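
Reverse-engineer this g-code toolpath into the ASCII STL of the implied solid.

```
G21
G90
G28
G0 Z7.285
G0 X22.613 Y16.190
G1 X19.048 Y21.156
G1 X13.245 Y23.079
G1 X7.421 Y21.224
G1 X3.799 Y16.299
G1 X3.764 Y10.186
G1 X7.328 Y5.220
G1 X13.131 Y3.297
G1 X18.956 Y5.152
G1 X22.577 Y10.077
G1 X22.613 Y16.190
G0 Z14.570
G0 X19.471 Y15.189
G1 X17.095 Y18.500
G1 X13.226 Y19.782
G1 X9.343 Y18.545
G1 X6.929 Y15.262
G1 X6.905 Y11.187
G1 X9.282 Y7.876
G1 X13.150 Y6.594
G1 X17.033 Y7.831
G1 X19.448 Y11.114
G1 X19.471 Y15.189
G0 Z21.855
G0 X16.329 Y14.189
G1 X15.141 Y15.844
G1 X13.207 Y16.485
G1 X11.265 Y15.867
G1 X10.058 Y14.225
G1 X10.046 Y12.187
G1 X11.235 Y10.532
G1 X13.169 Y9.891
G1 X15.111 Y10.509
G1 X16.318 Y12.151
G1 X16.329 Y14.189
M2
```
solid part
  facet normal 0.0000 0.0000 -1.0000
    outer loop
      vertex 13.264 26.376 0.000
      vertex 21.001 23.812 0.000
      vertex 25.754 17.191 0.000
    endloop
  endfacet
  facet normal 0.0000 0.0000 -1.0000
    outer loop
      vertex 5.498 23.902 0.000
      vertex 13.264 26.376 0.000
      vertex 25.754 17.191 0.000
    endloop
  endfacet
  facet normal 0.0000 0.0000 -1.0000
    outer loop
      vertex 0.669 17.336 0.000
      vertex 5.498 23.902 0.000
      vertex 25.754 17.191 0.000
    endloop
  endfacet
  facet normal 0.0000 0.0000 -1.0000
    outer loop
      vertex 0.622 9.185 0.000
      vertex 0.669 17.336 0.000
      vertex 25.754 17.191 0.000
    endloop
  endfacet
  facet normal 0.0000 0.0000 -1.0000
    outer loop
      vertex 5.375 2.564 0.000
      vertex 0.622 9.185 0.000
      vertex 25.754 17.191 0.000
    endloop
  endfacet
  facet normal 0.0000 0.0000 -1.0000
    outer loop
      vertex 13.112 0.000 0.000
      vertex 5.375 2.564 0.000
      vertex 25.754 17.191 0.000
    endloop
  endfacet
  facet normal 0.0000 0.0000 -1.0000
    outer loop
      vertex 20.878 2.474 0.000
      vertex 13.112 0.000 0.000
      vertex 25.754 17.191 0.000
    endloop
  endfacet
  facet normal 0.0000 0.0000 -1.0000
    outer loop
      vertex 25.707 9.040 0.000
      vertex 20.878 2.474 0.000
      vertex 25.754 17.191 0.000
    endloop
  endfacet
  facet normal 0.7462 0.5357 0.3954
    outer loop
      vertex 25.754 17.191 0.000
      vertex 21.001 23.812 0.000
      vertex 13.188 13.188 29.140
    endloop
  endfacet
  facet normal 0.2889 0.8719 0.3954
    outer loop
      vertex 21.001 23.812 0.000
      vertex 13.264 26.376 0.000
      vertex 13.188 13.188 29.140
    endloop
  endfacet
  facet normal -0.2788 0.8752 0.3954
    outer loop
      vertex 13.264 26.376 0.000
      vertex 5.498 23.902 0.000
      vertex 13.188 13.188 29.140
    endloop
  endfacet
  facet normal -0.7400 0.5442 0.3954
    outer loop
      vertex 5.498 23.902 0.000
      vertex 0.669 17.336 0.000
      vertex 13.188 13.188 29.140
    endloop
  endfacet
  facet normal -0.9185 0.0053 0.3954
    outer loop
      vertex 0.669 17.336 0.000
      vertex 0.622 9.185 0.000
      vertex 13.188 13.188 29.140
    endloop
  endfacet
  facet normal -0.7462 -0.5357 0.3954
    outer loop
      vertex 0.622 9.185 0.000
      vertex 5.375 2.564 0.000
      vertex 13.188 13.188 29.140
    endloop
  endfacet
  facet normal -0.2889 -0.8719 0.3954
    outer loop
      vertex 5.375 2.564 0.000
      vertex 13.112 0.000 0.000
      vertex 13.188 13.188 29.140
    endloop
  endfacet
  facet normal 0.2788 -0.8752 0.3954
    outer loop
      vertex 13.112 0.000 0.000
      vertex 20.878 2.474 0.000
      vertex 13.188 13.188 29.140
    endloop
  endfacet
  facet normal 0.7400 -0.5442 0.3954
    outer loop
      vertex 20.878 2.474 0.000
      vertex 25.707 9.040 0.000
      vertex 13.188 13.188 29.140
    endloop
  endfacet
  facet normal 0.9185 -0.0053 0.3954
    outer loop
      vertex 25.707 9.040 0.000
      vertex 25.754 17.191 0.000
      vertex 13.188 13.188 29.140
    endloop
  endfacet
endsolid part

The G0 Z moves step by Δz≈7.285 mm. The G1 loops shrink linearly with z, so the solid tapers from its base footprint up to z≈29.1. Closing with a flat bottom cap and the tapered top and triangulating gives 18 facets — a regular 10-sided pyramid, base circumscribed radius ≈ 13.2 mm, apex at z ≈ 29.1 mm.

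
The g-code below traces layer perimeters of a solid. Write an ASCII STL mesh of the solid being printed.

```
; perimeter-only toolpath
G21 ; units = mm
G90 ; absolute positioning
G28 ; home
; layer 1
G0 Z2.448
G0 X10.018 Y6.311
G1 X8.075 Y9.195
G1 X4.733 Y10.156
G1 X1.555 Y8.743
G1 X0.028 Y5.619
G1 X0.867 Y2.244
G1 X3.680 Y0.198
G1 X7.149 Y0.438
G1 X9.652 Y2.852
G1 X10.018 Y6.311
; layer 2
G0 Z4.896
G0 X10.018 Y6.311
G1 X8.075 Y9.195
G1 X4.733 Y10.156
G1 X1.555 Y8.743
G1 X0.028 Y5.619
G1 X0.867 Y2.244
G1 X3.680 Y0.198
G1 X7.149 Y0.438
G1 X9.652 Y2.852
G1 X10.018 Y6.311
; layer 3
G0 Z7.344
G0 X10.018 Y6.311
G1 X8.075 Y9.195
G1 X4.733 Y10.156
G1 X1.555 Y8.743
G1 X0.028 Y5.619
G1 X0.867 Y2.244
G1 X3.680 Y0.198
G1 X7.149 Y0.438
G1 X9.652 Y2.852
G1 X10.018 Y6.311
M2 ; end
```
solid part
  facet normal 0.0000 0.0000 -1.0000
    outer loop
      vertex 4.733 10.156 0.000
      vertex 8.075 9.195 0.000
      vertex 10.018 6.311 0.000
    endloop
  endfacet
  facet normal 0.0000 0.0000 -1.0000
    outer loop
      vertex 1.555 8.743 0.000
      vertex 4.733 10.156 0.000
      vertex 10.018 6.311 0.000
    endloop
  endfacet
  facet normal 0.0000 0.0000 -1.0000
    outer loop
      vertex 0.028 5.619 0.000
      vertex 1.555 8.743 0.000
      vertex 10.018 6.311 0.000
    endloop
  endfacet
  facet normal 0.0000 0.0000 -1.0000
    outer loop
      vertex 0.867 2.244 0.000
      vertex 0.028 5.619 0.000
      vertex 10.018 6.311 0.000
    endloop
  endfacet
  facet normal 0.0000 0.0000 -1.0000
    outer loop
      vertex 3.680 0.198 0.000
      vertex 0.867 2.244 0.000
      vertex 10.018 6.311 0.000
    endloop
  endfacet
  facet normal 0.0000 0.0000 -1.0000
    outer loop
      vertex 7.149 0.438 0.000
      vertex 3.680 0.198 0.000
      vertex 10.018 6.311 0.000
    endloop
  endfacet
  facet normal 0.0000 0.0000 -1.0000
    outer loop
      vertex 9.652 2.852 0.000
      vertex 7.149 0.438 0.000
      vertex 10.018 6.311 0.000
    endloop
  endfacet
  facet normal 0.0000 0.0000 1.0000
    outer loop
      vertex 10.018 6.311 7.344
      vertex 8.075 9.195 7.344
      vertex 4.733 10.156 7.344
    endloop
  endfacet
  facet normal 0.0000 0.0000 1.0000
    outer loop
      vertex 10.018 6.311 7.344
      vertex 4.733 10.156 7.344
      vertex 1.555 8.743 7.344
    endloop
  endfacet
  facet normal 0.0000 0.0000 1.0000
    outer loop
      vertex 10.018 6.311 7.344
      vertex 1.555 8.743 7.344
      vertex 0.028 5.619 7.344
    endloop
  endfacet
  facet normal 0.0000 0.0000 1.0000
    outer loop
      vertex 10.018 6.311 7.344
      vertex 0.028 5.619 7.344
      vertex 0.867 2.244 7.344
    endloop
  endfacet
  facet normal 0.0000 0.0000 1.0000
    outer loop
      vertex 10.018 6.311 7.344
      vertex 0.867 2.244 7.344
      vertex 3.680 0.198 7.344
    endloop
  endfacet
  facet normal 0.0000 0.0000 1.0000
    outer loop
      vertex 10.018 6.311 7.344
      vertex 3.680 0.198 7.344
      vertex 7.149 0.438 7.344
    endloop
  endfacet
  facet normal 0.0000 0.0000 1.0000
    outer loop
      vertex 10.018 6.311 7.344
      vertex 7.149 0.438 7.344
      vertex 9.652 2.852 7.344
    endloop
  endfacet
  facet normal 0.8293 0.5587 0.0000
    outer loop
      vertex 10.018 6.311 0.000
      vertex 8.075 9.195 0.000
      vertex 8.075 9.195 7.344
    endloop
  endfacet
  facet normal 0.8293 0.5587 0.0000
    outer loop
      vertex 10.018 6.311 0.000
      vertex 8.075 9.195 7.344
      vertex 10.018 6.311 7.344
    endloop
  endfacet
  facet normal 0.2764 0.9611 0.0000
    outer loop
      vertex 8.075 9.195 0.000
      vertex 4.733 10.156 0.000
      vertex 4.733 10.156 7.344
    endloop
  endfacet
  facet normal 0.2764 0.9611 0.0000
    outer loop
      vertex 8.075 9.195 0.000
      vertex 4.733 10.156 7.344
      vertex 8.075 9.195 7.344
    endloop
  endfacet
  facet normal -0.4063 0.9138 0.0000
    outer loop
      vertex 4.733 10.156 0.000
      vertex 1.555 8.743 0.000
      vertex 1.555 8.743 7.344
    endloop
  endfacet
  facet normal -0.4063 0.9138 0.0000
    outer loop
      vertex 4.733 10.156 0.000
      vertex 1.555 8.743 7.344
      vertex 4.733 10.156 7.344
    endloop
  endfacet
  facet normal -0.8984 0.4391 0.0000
    outer loop
      vertex 1.555 8.743 0.000
      vertex 0.028 5.619 0.000
      vertex 0.028 5.619 7.344
    endloop
  endfacet
  facet normal -0.8984 0.4391 0.0000
    outer loop
      vertex 1.555 8.743 0.000
      vertex 0.028 5.619 7.344
      vertex 1.555 8.743 7.344
    endloop
  endfacet
  facet normal -0.9705 -0.2412 0.0000
    outer loop
      vertex 0.028 5.619 0.000
      vertex 0.867 2.244 0.000
      vertex 0.867 2.244 7.344
    endloop
  endfacet
  facet normal -0.9705 -0.2412 0.0000
    outer loop
      vertex 0.028 5.619 0.000
      vertex 0.867 2.244 7.344
      vertex 0.028 5.619 7.344
    endloop
  endfacet
  facet normal -0.5882 -0.8087 0.0000
    outer loop
      vertex 0.867 2.244 0.000
      vertex 3.680 0.198 0.000
      vertex 3.680 0.198 7.344
    endloop
  endfacet
  facet normal -0.5882 -0.8087 0.0000
    outer loop
      vertex 0.867 2.244 0.000
      vertex 3.680 0.198 7.344
      vertex 0.867 2.244 7.344
    endloop
  endfacet
  facet normal 0.0690 -0.9976 0.0000
    outer loop
      vertex 3.680 0.198 0.000
      vertex 7.149 0.438 0.000
      vertex 7.149 0.438 7.344
    endloop
  endfacet
  facet normal 0.0690 -0.9976 0.0000
    outer loop
      vertex 3.680 0.198 0.000
      vertex 7.149 0.438 7.344
      vertex 3.680 0.198 7.344
    endloop
  endfacet
  facet normal 0.6942 -0.7198 0.0000
    outer loop
      vertex 7.149 0.438 0.000
      vertex 9.652 2.852 0.000
      vertex 9.652 2.852 7.344
    endloop
  endfacet
  facet normal 0.6942 -0.7198 0.0000
    outer loop
      vertex 7.149 0.438 0.000
      vertex 9.652 2.852 7.344
      vertex 7.149 0.438 7.344
    endloop
  endfacet
  facet normal 0.9944 -0.1052 0.0000
    outer loop
      vertex 9.652 2.852 0.000
      vertex 10.018 6.311 0.000
      vertex 10.018 6.311 7.344
    endloop
  endfacet
  facet normal 0.9944 -0.1052 0.0000
    outer loop
      vertex 9.652 2.852 0.000
      vertex 10.018 6.311 7.344
      vertex 9.652 2.852 7.344
    endloop
  endfacet
endsolid part

The G0 Z moves step by Δz≈2.448 mm. Every layer's G1 loop is the same polygon, so the solid is a straight extrusion of it from z=0 to z≈7.34. Closing with flat bottom and top caps and triangulating gives 32 facets — a regular 9-sided prism (a cylinder approximated with 9 flat sides), circumscribed radius ≈ 5.08 mm, height ≈ 7.34 mm.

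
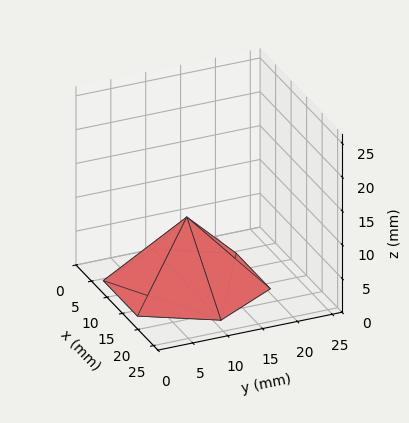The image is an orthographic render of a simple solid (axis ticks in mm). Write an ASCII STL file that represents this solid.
Reading the render: the shape is a regular 6-sided pyramid, base circumscribed radius ≈ 11 mm, apex at z ≈ 10 mm (dimensions read to the nearest mm from the axis ticks). For the STL, each face is triangulated and given an outward normal.

solid part
  facet normal 0.0000 0.0000 -1.0000
    outer loop
      vertex 5.50 20.53 0.00
      vertex 16.50 20.53 0.00
      vertex 22.00 11.00 0.00
    endloop
  endfacet
  facet normal 0.0000 0.0000 -1.0000
    outer loop
      vertex 0.00 11.00 0.00
      vertex 5.50 20.53 0.00
      vertex 22.00 11.00 0.00
    endloop
  endfacet
  facet normal 0.0000 0.0000 -1.0000
    outer loop
      vertex 5.50 1.47 0.00
      vertex 0.00 11.00 0.00
      vertex 22.00 11.00 0.00
    endloop
  endfacet
  facet normal 0.0000 0.0000 -1.0000
    outer loop
      vertex 16.50 1.47 0.00
      vertex 5.50 1.47 0.00
      vertex 22.00 11.00 0.00
    endloop
  endfacet
  facet normal 0.6271 0.3619 0.6898
    outer loop
      vertex 22.00 11.00 0.00
      vertex 16.50 20.53 0.00
      vertex 11.00 11.00 10.00
    endloop
  endfacet
  facet normal 0.0000 0.7239 0.6899
    outer loop
      vertex 16.50 20.53 0.00
      vertex 5.50 20.53 0.00
      vertex 11.00 11.00 10.00
    endloop
  endfacet
  facet normal -0.6271 0.3619 0.6898
    outer loop
      vertex 5.50 20.53 0.00
      vertex 0.00 11.00 0.00
      vertex 11.00 11.00 10.00
    endloop
  endfacet
  facet normal -0.6271 -0.3619 0.6898
    outer loop
      vertex 0.00 11.00 0.00
      vertex 5.50 1.47 0.00
      vertex 11.00 11.00 10.00
    endloop
  endfacet
  facet normal 0.0000 -0.7239 0.6899
    outer loop
      vertex 5.50 1.47 0.00
      vertex 16.50 1.47 0.00
      vertex 11.00 11.00 10.00
    endloop
  endfacet
  facet normal 0.6271 -0.3619 0.6898
    outer loop
      vertex 16.50 1.47 0.00
      vertex 22.00 11.00 0.00
      vertex 11.00 11.00 10.00
    endloop
  endfacet
endsolid part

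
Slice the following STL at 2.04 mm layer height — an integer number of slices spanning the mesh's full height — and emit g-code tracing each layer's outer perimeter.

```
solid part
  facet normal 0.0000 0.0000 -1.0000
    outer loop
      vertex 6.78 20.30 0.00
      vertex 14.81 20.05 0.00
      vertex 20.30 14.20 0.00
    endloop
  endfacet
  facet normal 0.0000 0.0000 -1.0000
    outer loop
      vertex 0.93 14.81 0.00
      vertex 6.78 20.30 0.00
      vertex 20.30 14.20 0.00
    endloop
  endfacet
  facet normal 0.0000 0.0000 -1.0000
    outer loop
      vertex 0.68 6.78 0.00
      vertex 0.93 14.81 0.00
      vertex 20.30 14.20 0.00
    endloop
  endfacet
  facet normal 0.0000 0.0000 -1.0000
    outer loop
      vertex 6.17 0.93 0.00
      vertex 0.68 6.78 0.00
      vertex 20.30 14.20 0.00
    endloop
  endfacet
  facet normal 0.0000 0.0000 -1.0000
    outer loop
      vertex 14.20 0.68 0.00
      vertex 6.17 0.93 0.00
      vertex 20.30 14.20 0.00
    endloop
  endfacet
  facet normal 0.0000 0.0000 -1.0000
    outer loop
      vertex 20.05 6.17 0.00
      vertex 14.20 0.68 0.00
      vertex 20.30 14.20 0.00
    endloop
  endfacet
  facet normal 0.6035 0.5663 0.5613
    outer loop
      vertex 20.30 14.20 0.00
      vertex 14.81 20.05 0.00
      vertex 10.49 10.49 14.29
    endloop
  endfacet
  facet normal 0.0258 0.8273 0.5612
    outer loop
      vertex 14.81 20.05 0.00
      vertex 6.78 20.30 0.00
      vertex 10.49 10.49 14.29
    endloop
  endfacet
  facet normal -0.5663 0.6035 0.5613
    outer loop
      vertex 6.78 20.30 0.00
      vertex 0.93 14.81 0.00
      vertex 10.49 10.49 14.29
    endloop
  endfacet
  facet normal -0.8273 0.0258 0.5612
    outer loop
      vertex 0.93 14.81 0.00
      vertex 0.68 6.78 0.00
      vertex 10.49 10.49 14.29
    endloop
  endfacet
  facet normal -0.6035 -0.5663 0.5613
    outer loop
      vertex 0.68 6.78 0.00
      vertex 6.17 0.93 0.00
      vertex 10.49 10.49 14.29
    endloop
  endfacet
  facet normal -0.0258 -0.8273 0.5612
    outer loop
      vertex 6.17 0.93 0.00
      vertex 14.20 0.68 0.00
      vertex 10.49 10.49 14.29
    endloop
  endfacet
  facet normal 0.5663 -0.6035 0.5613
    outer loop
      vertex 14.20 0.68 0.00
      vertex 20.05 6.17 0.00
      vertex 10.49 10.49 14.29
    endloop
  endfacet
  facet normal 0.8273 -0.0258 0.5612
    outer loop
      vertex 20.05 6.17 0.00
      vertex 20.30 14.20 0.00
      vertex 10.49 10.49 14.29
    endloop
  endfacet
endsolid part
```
; perimeter-only toolpath
G21 ; units = mm
G90 ; absolute positioning
G28 ; home
; layer 1
G0 Z2.04
G0 X18.90 Y13.67
G1 X14.19 Y18.68
G1 X7.31 Y18.90
G1 X2.30 Y14.19
G1 X2.08 Y7.31
G1 X6.79 Y2.30
G1 X13.67 Y2.08
G1 X18.68 Y6.79
G1 X18.90 Y13.67
; layer 2
G0 Z4.08
G0 X17.50 Y13.14
G1 X13.58 Y17.32
G1 X7.84 Y17.50
G1 X3.66 Y13.58
G1 X3.48 Y7.84
G1 X7.40 Y3.66
G1 X13.14 Y3.48
G1 X17.32 Y7.40
G1 X17.50 Y13.14
; layer 3
G0 Z6.12
G0 X16.10 Y12.61
G1 X12.96 Y15.95
G1 X8.37 Y16.10
G1 X5.03 Y12.96
G1 X4.88 Y8.37
G1 X8.02 Y5.03
G1 X12.61 Y4.88
G1 X15.95 Y8.02
G1 X16.10 Y12.61
; layer 4
G0 Z8.17
G0 X14.69 Y12.08
G1 X12.34 Y14.59
G1 X8.90 Y14.69
G1 X6.39 Y12.34
G1 X6.29 Y8.90
G1 X8.64 Y6.39
G1 X12.08 Y6.29
G1 X14.59 Y8.64
G1 X14.69 Y12.08
; layer 5
G0 Z10.21
G0 X13.29 Y11.55
G1 X11.72 Y13.22
G1 X9.43 Y13.29
G1 X7.76 Y11.72
G1 X7.69 Y9.43
G1 X9.26 Y7.76
G1 X11.55 Y7.69
G1 X13.22 Y9.26
G1 X13.29 Y11.55
; layer 6
G0 Z12.25
G0 X11.89 Y11.02
G1 X11.11 Y11.86
G1 X9.96 Y11.89
G1 X9.12 Y11.11
G1 X9.09 Y9.96
G1 X9.87 Y9.12
G1 X11.02 Y9.09
G1 X11.86 Y9.87
G1 X11.89 Y11.02
M2 ; end

The solid is a regular 8-sided pyramid, base circumscribed radius ≈ 10.5 mm, apex at z ≈ 14.3 mm. Slicing at Δz = 2.04 mm — 7 equal slices spanning the solid's height, so layer i sits at z = i·h/7 — gives 6 non-empty perimeters. Each is a 8-segment closed polygon; G0 lifts to the layer z and rapids to the start vertex, then G1 traces the edges. The cross-section shrinks linearly with z (the slice at the apex is degenerate and omitted).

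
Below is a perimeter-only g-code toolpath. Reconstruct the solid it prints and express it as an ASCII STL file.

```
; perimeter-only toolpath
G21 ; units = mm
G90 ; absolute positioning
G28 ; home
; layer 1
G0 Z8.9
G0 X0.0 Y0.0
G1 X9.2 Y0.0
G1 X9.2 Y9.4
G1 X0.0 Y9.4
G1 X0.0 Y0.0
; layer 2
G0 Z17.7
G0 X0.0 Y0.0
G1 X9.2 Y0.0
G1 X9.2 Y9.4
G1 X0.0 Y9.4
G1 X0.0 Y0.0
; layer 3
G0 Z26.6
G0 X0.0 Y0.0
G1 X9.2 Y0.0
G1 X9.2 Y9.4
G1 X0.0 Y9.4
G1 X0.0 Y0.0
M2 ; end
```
solid part
  facet normal 0.0000 0.0000 -1.0000
    outer loop
      vertex 9.2 9.4 0.0
      vertex 9.2 0.0 0.0
      vertex 0.0 0.0 0.0
    endloop
  endfacet
  facet normal 0.0000 0.0000 -1.0000
    outer loop
      vertex 0.0 9.4 0.0
      vertex 9.2 9.4 0.0
      vertex 0.0 0.0 0.0
    endloop
  endfacet
  facet normal 0.0000 0.0000 1.0000
    outer loop
      vertex 0.0 0.0 26.6
      vertex 9.2 0.0 26.6
      vertex 9.2 9.4 26.6
    endloop
  endfacet
  facet normal 0.0000 0.0000 1.0000
    outer loop
      vertex 0.0 0.0 26.6
      vertex 9.2 9.4 26.6
      vertex 0.0 9.4 26.6
    endloop
  endfacet
  facet normal 0.0000 -1.0000 0.0000
    outer loop
      vertex 0.0 0.0 0.0
      vertex 9.2 0.0 0.0
      vertex 9.2 0.0 26.6
    endloop
  endfacet
  facet normal 0.0000 -1.0000 0.0000
    outer loop
      vertex 0.0 0.0 0.0
      vertex 9.2 0.0 26.6
      vertex 0.0 0.0 26.6
    endloop
  endfacet
  facet normal 0.0000 1.0000 0.0000
    outer loop
      vertex 9.2 9.4 26.6
      vertex 9.2 9.4 0.0
      vertex 0.0 9.4 0.0
    endloop
  endfacet
  facet normal 0.0000 1.0000 0.0000
    outer loop
      vertex 0.0 9.4 26.6
      vertex 9.2 9.4 26.6
      vertex 0.0 9.4 0.0
    endloop
  endfacet
  facet normal -1.0000 0.0000 0.0000
    outer loop
      vertex 0.0 9.4 26.6
      vertex 0.0 9.4 0.0
      vertex 0.0 0.0 0.0
    endloop
  endfacet
  facet normal -1.0000 0.0000 0.0000
    outer loop
      vertex 0.0 0.0 26.6
      vertex 0.0 9.4 26.6
      vertex 0.0 0.0 0.0
    endloop
  endfacet
  facet normal 1.0000 0.0000 0.0000
    outer loop
      vertex 9.2 0.0 0.0
      vertex 9.2 9.4 0.0
      vertex 9.2 9.4 26.6
    endloop
  endfacet
  facet normal 1.0000 0.0000 0.0000
    outer loop
      vertex 9.2 0.0 0.0
      vertex 9.2 9.4 26.6
      vertex 9.2 0.0 26.6
    endloop
  endfacet
endsolid part

The G0 Z moves step by Δz≈8.9 mm. Every layer's G1 loop is the same polygon, so the solid is a straight extrusion of it from z=0 to z≈26.6. Closing with flat bottom and top caps and triangulating gives 12 facets — a rectangular box, roughly 9.2 × 9.4 mm footprint and 26.6 mm tall.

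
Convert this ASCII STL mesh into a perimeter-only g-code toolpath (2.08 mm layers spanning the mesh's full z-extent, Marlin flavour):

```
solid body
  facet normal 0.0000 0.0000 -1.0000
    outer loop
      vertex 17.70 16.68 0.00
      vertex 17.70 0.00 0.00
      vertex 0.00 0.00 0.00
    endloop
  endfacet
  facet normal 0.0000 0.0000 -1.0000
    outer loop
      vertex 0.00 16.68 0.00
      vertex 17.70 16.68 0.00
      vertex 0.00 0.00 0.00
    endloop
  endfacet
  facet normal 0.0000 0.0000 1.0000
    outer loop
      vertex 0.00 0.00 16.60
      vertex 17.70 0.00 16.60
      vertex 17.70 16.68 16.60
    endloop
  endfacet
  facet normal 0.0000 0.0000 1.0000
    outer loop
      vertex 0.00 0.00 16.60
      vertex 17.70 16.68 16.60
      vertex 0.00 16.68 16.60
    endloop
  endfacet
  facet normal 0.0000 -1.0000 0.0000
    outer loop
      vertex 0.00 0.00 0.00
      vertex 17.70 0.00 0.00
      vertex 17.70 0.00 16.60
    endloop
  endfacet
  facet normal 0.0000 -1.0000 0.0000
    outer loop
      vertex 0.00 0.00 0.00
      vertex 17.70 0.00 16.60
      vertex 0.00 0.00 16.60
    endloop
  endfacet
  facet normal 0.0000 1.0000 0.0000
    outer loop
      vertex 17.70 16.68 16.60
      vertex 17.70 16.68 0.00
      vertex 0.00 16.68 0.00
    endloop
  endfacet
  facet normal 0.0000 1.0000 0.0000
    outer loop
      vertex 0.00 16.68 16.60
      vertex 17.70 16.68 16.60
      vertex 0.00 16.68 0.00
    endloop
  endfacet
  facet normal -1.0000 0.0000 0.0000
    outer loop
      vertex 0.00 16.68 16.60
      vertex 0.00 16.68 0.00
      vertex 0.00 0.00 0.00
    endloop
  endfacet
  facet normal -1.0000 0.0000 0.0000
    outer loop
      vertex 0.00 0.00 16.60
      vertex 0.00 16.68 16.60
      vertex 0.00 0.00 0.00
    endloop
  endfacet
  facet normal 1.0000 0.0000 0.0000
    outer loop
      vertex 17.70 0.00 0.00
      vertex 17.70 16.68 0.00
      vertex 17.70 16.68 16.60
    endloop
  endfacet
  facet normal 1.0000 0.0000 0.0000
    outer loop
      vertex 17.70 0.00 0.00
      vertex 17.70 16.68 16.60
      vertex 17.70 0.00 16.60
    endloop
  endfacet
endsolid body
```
; perimeter-only toolpath
G21 ; units = mm
G90 ; absolute positioning
G28 ; home
; layer 1
G0 Z2.08
G0 X0.00 Y0.00
G1 X17.70 Y0.00
G1 X17.70 Y16.68
G1 X0.00 Y16.68
G1 X0.00 Y0.00
; layer 2
G0 Z4.15
G0 X0.00 Y0.00
G1 X17.70 Y0.00
G1 X17.70 Y16.68
G1 X0.00 Y16.68
G1 X0.00 Y0.00
; layer 3
G0 Z6.23
G0 X0.00 Y0.00
G1 X17.70 Y0.00
G1 X17.70 Y16.68
G1 X0.00 Y16.68
G1 X0.00 Y0.00
; layer 4
G0 Z8.30
G0 X0.00 Y0.00
G1 X17.70 Y0.00
G1 X17.70 Y16.68
G1 X0.00 Y16.68
G1 X0.00 Y0.00
; layer 5
G0 Z10.38
G0 X0.00 Y0.00
G1 X17.70 Y0.00
G1 X17.70 Y16.68
G1 X0.00 Y16.68
G1 X0.00 Y0.00
; layer 6
G0 Z12.45
G0 X0.00 Y0.00
G1 X17.70 Y0.00
G1 X17.70 Y16.68
G1 X0.00 Y16.68
G1 X0.00 Y0.00
; layer 7
G0 Z14.53
G0 X0.00 Y0.00
G1 X17.70 Y0.00
G1 X17.70 Y16.68
G1 X0.00 Y16.68
G1 X0.00 Y0.00
; layer 8
G0 Z16.60
G0 X0.00 Y0.00
G1 X17.70 Y0.00
G1 X17.70 Y16.68
G1 X0.00 Y16.68
G1 X0.00 Y0.00
M2 ; end

The solid is a rectangular box, roughly 17.7 × 16.7 mm footprint and 16.6 mm tall. Slicing at Δz = 2.08 mm — 8 equal slices spanning the solid's height, so layer i sits at z = i·h/8 — gives 8 non-empty perimeters. Each is a 4-segment closed polygon; G0 lifts to the layer z and rapids to the start vertex, then G1 traces the edges.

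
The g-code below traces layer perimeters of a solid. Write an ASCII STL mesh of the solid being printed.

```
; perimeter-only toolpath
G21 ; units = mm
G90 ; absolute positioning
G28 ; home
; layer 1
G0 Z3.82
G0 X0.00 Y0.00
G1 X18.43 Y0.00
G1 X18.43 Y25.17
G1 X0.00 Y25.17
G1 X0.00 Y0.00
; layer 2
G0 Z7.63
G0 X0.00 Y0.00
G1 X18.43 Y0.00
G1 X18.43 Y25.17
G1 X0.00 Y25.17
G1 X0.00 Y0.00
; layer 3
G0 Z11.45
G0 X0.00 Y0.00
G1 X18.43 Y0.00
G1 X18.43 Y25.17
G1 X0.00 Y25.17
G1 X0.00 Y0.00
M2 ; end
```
solid part
  facet normal 0.0000 0.0000 -1.0000
    outer loop
      vertex 18.43 25.17 0.00
      vertex 18.43 0.00 0.00
      vertex 0.00 0.00 0.00
    endloop
  endfacet
  facet normal 0.0000 0.0000 -1.0000
    outer loop
      vertex 0.00 25.17 0.00
      vertex 18.43 25.17 0.00
      vertex 0.00 0.00 0.00
    endloop
  endfacet
  facet normal 0.0000 0.0000 1.0000
    outer loop
      vertex 0.00 0.00 11.45
      vertex 18.43 0.00 11.45
      vertex 18.43 25.17 11.45
    endloop
  endfacet
  facet normal 0.0000 0.0000 1.0000
    outer loop
      vertex 0.00 0.00 11.45
      vertex 18.43 25.17 11.45
      vertex 0.00 25.17 11.45
    endloop
  endfacet
  facet normal 0.0000 -1.0000 0.0000
    outer loop
      vertex 0.00 0.00 0.00
      vertex 18.43 0.00 0.00
      vertex 18.43 0.00 11.45
    endloop
  endfacet
  facet normal 0.0000 -1.0000 0.0000
    outer loop
      vertex 0.00 0.00 0.00
      vertex 18.43 0.00 11.45
      vertex 0.00 0.00 11.45
    endloop
  endfacet
  facet normal 0.0000 1.0000 0.0000
    outer loop
      vertex 18.43 25.17 11.45
      vertex 18.43 25.17 0.00
      vertex 0.00 25.17 0.00
    endloop
  endfacet
  facet normal 0.0000 1.0000 0.0000
    outer loop
      vertex 0.00 25.17 11.45
      vertex 18.43 25.17 11.45
      vertex 0.00 25.17 0.00
    endloop
  endfacet
  facet normal -1.0000 0.0000 0.0000
    outer loop
      vertex 0.00 25.17 11.45
      vertex 0.00 25.17 0.00
      vertex 0.00 0.00 0.00
    endloop
  endfacet
  facet normal -1.0000 0.0000 0.0000
    outer loop
      vertex 0.00 0.00 11.45
      vertex 0.00 25.17 11.45
      vertex 0.00 0.00 0.00
    endloop
  endfacet
  facet normal 1.0000 0.0000 0.0000
    outer loop
      vertex 18.43 0.00 0.00
      vertex 18.43 25.17 0.00
      vertex 18.43 25.17 11.45
    endloop
  endfacet
  facet normal 1.0000 0.0000 0.0000
    outer loop
      vertex 18.43 0.00 0.00
      vertex 18.43 25.17 11.45
      vertex 18.43 0.00 11.45
    endloop
  endfacet
endsolid part

The G0 Z moves step by Δz≈3.82 mm. Every layer's G1 loop is the same polygon, so the solid is a straight extrusion of it from z=0 to z≈11.4. Closing with flat bottom and top caps and triangulating gives 12 facets — a rectangular box, roughly 18.4 × 25.2 mm footprint and 11.4 mm tall.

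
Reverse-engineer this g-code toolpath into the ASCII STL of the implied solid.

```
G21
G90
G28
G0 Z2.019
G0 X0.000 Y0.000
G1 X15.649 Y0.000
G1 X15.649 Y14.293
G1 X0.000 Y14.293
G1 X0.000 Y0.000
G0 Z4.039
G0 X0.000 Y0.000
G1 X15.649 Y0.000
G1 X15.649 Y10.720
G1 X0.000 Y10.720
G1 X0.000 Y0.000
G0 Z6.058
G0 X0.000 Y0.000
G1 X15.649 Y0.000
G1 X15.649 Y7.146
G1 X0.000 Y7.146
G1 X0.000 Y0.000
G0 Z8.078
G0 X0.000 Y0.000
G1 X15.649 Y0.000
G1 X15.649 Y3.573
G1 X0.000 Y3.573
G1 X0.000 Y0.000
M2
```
solid part
  facet normal 0.0000 0.0000 -1.0000
    outer loop
      vertex 15.649 17.866 0.000
      vertex 15.649 0.000 0.000
      vertex 0.000 0.000 0.000
    endloop
  endfacet
  facet normal 0.0000 0.0000 -1.0000
    outer loop
      vertex 0.000 17.866 0.000
      vertex 15.649 17.866 0.000
      vertex 0.000 0.000 0.000
    endloop
  endfacet
  facet normal 0.0000 -1.0000 0.0000
    outer loop
      vertex 0.000 0.000 0.000
      vertex 15.649 0.000 0.000
      vertex 15.649 0.000 10.097
    endloop
  endfacet
  facet normal 0.0000 -1.0000 0.0000
    outer loop
      vertex 0.000 0.000 0.000
      vertex 15.649 0.000 10.097
      vertex 0.000 0.000 10.097
    endloop
  endfacet
  facet normal 0.0000 0.4920 0.8706
    outer loop
      vertex 0.000 0.000 10.097
      vertex 15.649 0.000 10.097
      vertex 15.649 17.866 0.000
    endloop
  endfacet
  facet normal 0.0000 0.4920 0.8706
    outer loop
      vertex 0.000 0.000 10.097
      vertex 15.649 17.866 0.000
      vertex 0.000 17.866 0.000
    endloop
  endfacet
  facet normal -1.0000 0.0000 0.0000
    outer loop
      vertex 0.000 0.000 10.097
      vertex 0.000 17.866 0.000
      vertex 0.000 0.000 0.000
    endloop
  endfacet
  facet normal 1.0000 0.0000 0.0000
    outer loop
      vertex 15.649 0.000 0.000
      vertex 15.649 17.866 0.000
      vertex 15.649 0.000 10.097
    endloop
  endfacet
endsolid part

The G0 Z moves step by Δz≈2.019 mm. The G1 loops shrink linearly with z, so the solid tapers from its base footprint up to z≈10.1. Closing with a flat bottom cap and the tapered top and triangulating gives 8 facets — a wedge (ramp): 15.6 × 17.9 mm base, rising to 10.1 mm along the y=0 edge and sloping linearly to z=0 at y=17.9.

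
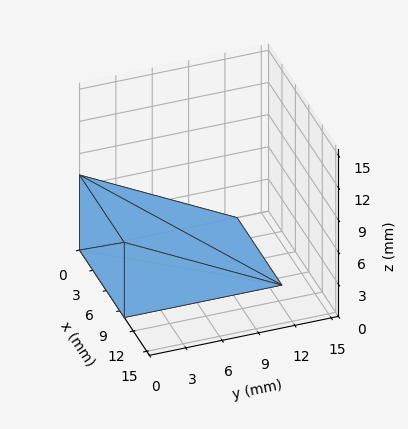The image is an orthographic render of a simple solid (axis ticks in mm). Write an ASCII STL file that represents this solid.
Reading the render: the shape is a wedge (ramp): 10 × 13 mm base, rising to 7 mm along the y=0 edge and sloping linearly to z=0 at y=13 (dimensions read to the nearest mm from the axis ticks). For the STL, each face is triangulated and given an outward normal.

solid part
  facet normal 0.0000 0.0000 -1.0000
    outer loop
      vertex 10.00 13.00 0.00
      vertex 10.00 0.00 0.00
      vertex 0.00 0.00 0.00
    endloop
  endfacet
  facet normal 0.0000 0.0000 -1.0000
    outer loop
      vertex 0.00 13.00 0.00
      vertex 10.00 13.00 0.00
      vertex 0.00 0.00 0.00
    endloop
  endfacet
  facet normal 0.0000 -1.0000 0.0000
    outer loop
      vertex 0.00 0.00 0.00
      vertex 10.00 0.00 0.00
      vertex 10.00 0.00 7.00
    endloop
  endfacet
  facet normal 0.0000 -1.0000 0.0000
    outer loop
      vertex 0.00 0.00 0.00
      vertex 10.00 0.00 7.00
      vertex 0.00 0.00 7.00
    endloop
  endfacet
  facet normal 0.0000 0.4741 0.8805
    outer loop
      vertex 0.00 0.00 7.00
      vertex 10.00 0.00 7.00
      vertex 10.00 13.00 0.00
    endloop
  endfacet
  facet normal 0.0000 0.4741 0.8805
    outer loop
      vertex 0.00 0.00 7.00
      vertex 10.00 13.00 0.00
      vertex 0.00 13.00 0.00
    endloop
  endfacet
  facet normal -1.0000 0.0000 0.0000
    outer loop
      vertex 0.00 0.00 7.00
      vertex 0.00 13.00 0.00
      vertex 0.00 0.00 0.00
    endloop
  endfacet
  facet normal 1.0000 0.0000 0.0000
    outer loop
      vertex 10.00 0.00 0.00
      vertex 10.00 13.00 0.00
      vertex 10.00 0.00 7.00
    endloop
  endfacet
endsolid part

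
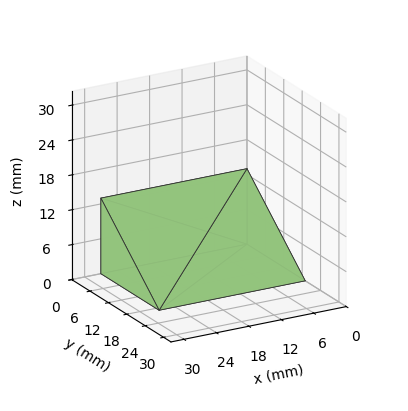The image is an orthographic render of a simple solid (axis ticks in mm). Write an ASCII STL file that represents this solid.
Reading the render: the shape is a wedge (ramp): 27 × 19 mm base, rising to 13 mm along the y=0 edge and sloping linearly to z=0 at y=19 (dimensions read to the nearest mm from the axis ticks). For the STL, each face is triangulated and given an outward normal.

solid part
  facet normal 0.0000 0.0000 -1.0000
    outer loop
      vertex 27.0 19.0 0.0
      vertex 27.0 0.0 0.0
      vertex 0.0 0.0 0.0
    endloop
  endfacet
  facet normal 0.0000 0.0000 -1.0000
    outer loop
      vertex 0.0 19.0 0.0
      vertex 27.0 19.0 0.0
      vertex 0.0 0.0 0.0
    endloop
  endfacet
  facet normal 0.0000 -1.0000 0.0000
    outer loop
      vertex 0.0 0.0 0.0
      vertex 27.0 0.0 0.0
      vertex 27.0 0.0 13.0
    endloop
  endfacet
  facet normal 0.0000 -1.0000 0.0000
    outer loop
      vertex 0.0 0.0 0.0
      vertex 27.0 0.0 13.0
      vertex 0.0 0.0 13.0
    endloop
  endfacet
  facet normal 0.0000 0.5647 0.8253
    outer loop
      vertex 0.0 0.0 13.0
      vertex 27.0 0.0 13.0
      vertex 27.0 19.0 0.0
    endloop
  endfacet
  facet normal 0.0000 0.5647 0.8253
    outer loop
      vertex 0.0 0.0 13.0
      vertex 27.0 19.0 0.0
      vertex 0.0 19.0 0.0
    endloop
  endfacet
  facet normal -1.0000 0.0000 0.0000
    outer loop
      vertex 0.0 0.0 13.0
      vertex 0.0 19.0 0.0
      vertex 0.0 0.0 0.0
    endloop
  endfacet
  facet normal 1.0000 0.0000 0.0000
    outer loop
      vertex 27.0 0.0 0.0
      vertex 27.0 19.0 0.0
      vertex 27.0 0.0 13.0
    endloop
  endfacet
endsolid part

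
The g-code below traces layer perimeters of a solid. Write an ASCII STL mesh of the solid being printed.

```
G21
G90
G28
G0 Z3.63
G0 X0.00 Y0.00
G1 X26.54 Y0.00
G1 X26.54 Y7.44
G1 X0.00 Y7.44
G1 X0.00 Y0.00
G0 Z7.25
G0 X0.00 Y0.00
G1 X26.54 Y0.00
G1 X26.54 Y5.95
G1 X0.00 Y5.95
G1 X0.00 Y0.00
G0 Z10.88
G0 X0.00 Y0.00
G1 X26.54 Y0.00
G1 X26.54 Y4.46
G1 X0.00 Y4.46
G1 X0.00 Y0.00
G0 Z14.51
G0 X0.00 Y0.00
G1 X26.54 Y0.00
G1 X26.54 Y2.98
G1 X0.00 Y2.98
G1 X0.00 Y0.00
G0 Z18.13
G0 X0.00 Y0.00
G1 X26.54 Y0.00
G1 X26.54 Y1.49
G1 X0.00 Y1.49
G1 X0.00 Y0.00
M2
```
solid part
  facet normal 0.0000 0.0000 -1.0000
    outer loop
      vertex 26.54 8.93 0.00
      vertex 26.54 0.00 0.00
      vertex 0.00 0.00 0.00
    endloop
  endfacet
  facet normal 0.0000 0.0000 -1.0000
    outer loop
      vertex 0.00 8.93 0.00
      vertex 26.54 8.93 0.00
      vertex 0.00 0.00 0.00
    endloop
  endfacet
  facet normal 0.0000 -1.0000 0.0000
    outer loop
      vertex 0.00 0.00 0.00
      vertex 26.54 0.00 0.00
      vertex 26.54 0.00 21.76
    endloop
  endfacet
  facet normal 0.0000 -1.0000 0.0000
    outer loop
      vertex 0.00 0.00 0.00
      vertex 26.54 0.00 21.76
      vertex 0.00 0.00 21.76
    endloop
  endfacet
  facet normal 0.0000 0.9251 0.3797
    outer loop
      vertex 0.00 0.00 21.76
      vertex 26.54 0.00 21.76
      vertex 26.54 8.93 0.00
    endloop
  endfacet
  facet normal 0.0000 0.9251 0.3797
    outer loop
      vertex 0.00 0.00 21.76
      vertex 26.54 8.93 0.00
      vertex 0.00 8.93 0.00
    endloop
  endfacet
  facet normal -1.0000 0.0000 0.0000
    outer loop
      vertex 0.00 0.00 21.76
      vertex 0.00 8.93 0.00
      vertex 0.00 0.00 0.00
    endloop
  endfacet
  facet normal 1.0000 0.0000 0.0000
    outer loop
      vertex 26.54 0.00 0.00
      vertex 26.54 8.93 0.00
      vertex 26.54 0.00 21.76
    endloop
  endfacet
endsolid part

The G0 Z moves step by Δz≈3.63 mm. The G1 loops shrink linearly with z, so the solid tapers from its base footprint up to z≈21.8. Closing with a flat bottom cap and the tapered top and triangulating gives 8 facets — a wedge (ramp): 26.5 × 8.93 mm base, rising to 21.8 mm along the y=0 edge and sloping linearly to z=0 at y=8.93.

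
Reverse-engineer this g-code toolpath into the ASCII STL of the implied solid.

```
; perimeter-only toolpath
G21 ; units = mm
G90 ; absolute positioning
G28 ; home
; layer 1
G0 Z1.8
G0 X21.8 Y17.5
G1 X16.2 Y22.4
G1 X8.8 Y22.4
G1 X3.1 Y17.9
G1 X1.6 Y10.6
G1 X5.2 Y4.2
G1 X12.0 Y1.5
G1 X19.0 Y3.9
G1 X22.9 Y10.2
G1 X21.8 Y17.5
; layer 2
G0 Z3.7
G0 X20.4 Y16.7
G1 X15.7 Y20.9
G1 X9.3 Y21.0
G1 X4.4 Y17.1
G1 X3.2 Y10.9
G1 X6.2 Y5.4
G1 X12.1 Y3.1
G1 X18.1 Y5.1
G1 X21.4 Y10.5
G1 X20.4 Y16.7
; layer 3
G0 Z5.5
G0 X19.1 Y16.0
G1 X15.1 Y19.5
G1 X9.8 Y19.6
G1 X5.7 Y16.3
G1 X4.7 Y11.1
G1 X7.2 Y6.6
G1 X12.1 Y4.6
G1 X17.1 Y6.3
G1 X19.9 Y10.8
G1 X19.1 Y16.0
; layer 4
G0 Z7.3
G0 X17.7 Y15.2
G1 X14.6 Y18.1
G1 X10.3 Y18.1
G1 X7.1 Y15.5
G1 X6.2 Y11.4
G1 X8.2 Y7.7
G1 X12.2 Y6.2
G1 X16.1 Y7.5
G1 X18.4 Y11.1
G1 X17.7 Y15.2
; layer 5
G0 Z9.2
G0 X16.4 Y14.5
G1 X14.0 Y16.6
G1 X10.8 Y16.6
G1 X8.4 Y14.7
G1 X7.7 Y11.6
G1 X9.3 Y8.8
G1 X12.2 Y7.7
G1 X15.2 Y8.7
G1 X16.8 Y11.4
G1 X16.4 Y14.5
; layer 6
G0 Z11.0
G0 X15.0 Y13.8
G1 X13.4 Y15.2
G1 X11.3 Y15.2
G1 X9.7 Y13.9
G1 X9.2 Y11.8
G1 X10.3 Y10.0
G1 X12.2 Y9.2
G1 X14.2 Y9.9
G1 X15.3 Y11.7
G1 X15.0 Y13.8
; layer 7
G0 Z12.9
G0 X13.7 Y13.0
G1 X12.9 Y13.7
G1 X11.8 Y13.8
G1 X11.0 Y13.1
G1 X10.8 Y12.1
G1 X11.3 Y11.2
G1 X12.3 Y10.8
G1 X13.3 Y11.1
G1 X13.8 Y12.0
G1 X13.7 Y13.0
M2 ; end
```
solid part
  facet normal 0.0000 0.0000 -1.0000
    outer loop
      vertex 8.3 23.9 0.0
      vertex 16.8 23.8 0.0
      vertex 23.1 18.2 0.0
    endloop
  endfacet
  facet normal 0.0000 0.0000 -1.0000
    outer loop
      vertex 1.8 18.7 0.0
      vertex 8.3 23.9 0.0
      vertex 23.1 18.2 0.0
    endloop
  endfacet
  facet normal 0.0000 0.0000 -1.0000
    outer loop
      vertex 0.1 10.4 0.0
      vertex 1.8 18.7 0.0
      vertex 23.1 18.2 0.0
    endloop
  endfacet
  facet normal 0.0000 0.0000 -1.0000
    outer loop
      vertex 4.2 3.1 0.0
      vertex 0.1 10.4 0.0
      vertex 23.1 18.2 0.0
    endloop
  endfacet
  facet normal 0.0000 0.0000 -1.0000
    outer loop
      vertex 12.0 0.0 0.0
      vertex 4.2 3.1 0.0
      vertex 23.1 18.2 0.0
    endloop
  endfacet
  facet normal 0.0000 0.0000 -1.0000
    outer loop
      vertex 20.0 2.7 0.0
      vertex 12.0 0.0 0.0
      vertex 23.1 18.2 0.0
    endloop
  endfacet
  facet normal 0.0000 0.0000 -1.0000
    outer loop
      vertex 24.4 9.9 0.0
      vertex 20.0 2.7 0.0
      vertex 23.1 18.2 0.0
    endloop
  endfacet
  facet normal 0.5218 0.5870 0.6190
    outer loop
      vertex 23.1 18.2 0.0
      vertex 16.8 23.8 0.0
      vertex 12.3 12.3 14.7
    endloop
  endfacet
  facet normal 0.0092 0.7862 0.6179
    outer loop
      vertex 16.8 23.8 0.0
      vertex 8.3 23.9 0.0
      vertex 12.3 12.3 14.7
    endloop
  endfacet
  facet normal -0.4911 0.6139 0.6180
    outer loop
      vertex 8.3 23.9 0.0
      vertex 1.8 18.7 0.0
      vertex 12.3 12.3 14.7
    endloop
  endfacet
  facet normal -0.7698 0.1577 0.6185
    outer loop
      vertex 1.8 18.7 0.0
      vertex 0.1 10.4 0.0
      vertex 12.3 12.3 14.7
    endloop
  endfacet
  facet normal -0.6852 -0.3848 0.6184
    outer loop
      vertex 0.1 10.4 0.0
      vertex 4.2 3.1 0.0
      vertex 12.3 12.3 14.7
    endloop
  endfacet
  facet normal -0.2905 -0.7309 0.6175
    outer loop
      vertex 4.2 3.1 0.0
      vertex 12.0 0.0 0.0
      vertex 12.3 12.3 14.7
    endloop
  endfacet
  facet normal 0.2514 -0.7448 0.6181
    outer loop
      vertex 12.0 0.0 0.0
      vertex 20.0 2.7 0.0
      vertex 12.3 12.3 14.7
    endloop
  endfacet
  facet normal 0.6704 -0.4097 0.6187
    outer loop
      vertex 20.0 2.7 0.0
      vertex 24.4 9.9 0.0
      vertex 12.3 12.3 14.7
    endloop
  endfacet
  facet normal 0.7760 0.1215 0.6189
    outer loop
      vertex 24.4 9.9 0.0
      vertex 23.1 18.2 0.0
      vertex 12.3 12.3 14.7
    endloop
  endfacet
endsolid part

The G0 Z moves step by Δz≈1.8 mm. The G1 loops shrink linearly with z, so the solid tapers from its base footprint up to z≈14.7. Closing with a flat bottom cap and the tapered top and triangulating gives 16 facets — a regular 9-sided pyramid, base circumscribed radius ≈ 12.3 mm, apex at z ≈ 14.7 mm.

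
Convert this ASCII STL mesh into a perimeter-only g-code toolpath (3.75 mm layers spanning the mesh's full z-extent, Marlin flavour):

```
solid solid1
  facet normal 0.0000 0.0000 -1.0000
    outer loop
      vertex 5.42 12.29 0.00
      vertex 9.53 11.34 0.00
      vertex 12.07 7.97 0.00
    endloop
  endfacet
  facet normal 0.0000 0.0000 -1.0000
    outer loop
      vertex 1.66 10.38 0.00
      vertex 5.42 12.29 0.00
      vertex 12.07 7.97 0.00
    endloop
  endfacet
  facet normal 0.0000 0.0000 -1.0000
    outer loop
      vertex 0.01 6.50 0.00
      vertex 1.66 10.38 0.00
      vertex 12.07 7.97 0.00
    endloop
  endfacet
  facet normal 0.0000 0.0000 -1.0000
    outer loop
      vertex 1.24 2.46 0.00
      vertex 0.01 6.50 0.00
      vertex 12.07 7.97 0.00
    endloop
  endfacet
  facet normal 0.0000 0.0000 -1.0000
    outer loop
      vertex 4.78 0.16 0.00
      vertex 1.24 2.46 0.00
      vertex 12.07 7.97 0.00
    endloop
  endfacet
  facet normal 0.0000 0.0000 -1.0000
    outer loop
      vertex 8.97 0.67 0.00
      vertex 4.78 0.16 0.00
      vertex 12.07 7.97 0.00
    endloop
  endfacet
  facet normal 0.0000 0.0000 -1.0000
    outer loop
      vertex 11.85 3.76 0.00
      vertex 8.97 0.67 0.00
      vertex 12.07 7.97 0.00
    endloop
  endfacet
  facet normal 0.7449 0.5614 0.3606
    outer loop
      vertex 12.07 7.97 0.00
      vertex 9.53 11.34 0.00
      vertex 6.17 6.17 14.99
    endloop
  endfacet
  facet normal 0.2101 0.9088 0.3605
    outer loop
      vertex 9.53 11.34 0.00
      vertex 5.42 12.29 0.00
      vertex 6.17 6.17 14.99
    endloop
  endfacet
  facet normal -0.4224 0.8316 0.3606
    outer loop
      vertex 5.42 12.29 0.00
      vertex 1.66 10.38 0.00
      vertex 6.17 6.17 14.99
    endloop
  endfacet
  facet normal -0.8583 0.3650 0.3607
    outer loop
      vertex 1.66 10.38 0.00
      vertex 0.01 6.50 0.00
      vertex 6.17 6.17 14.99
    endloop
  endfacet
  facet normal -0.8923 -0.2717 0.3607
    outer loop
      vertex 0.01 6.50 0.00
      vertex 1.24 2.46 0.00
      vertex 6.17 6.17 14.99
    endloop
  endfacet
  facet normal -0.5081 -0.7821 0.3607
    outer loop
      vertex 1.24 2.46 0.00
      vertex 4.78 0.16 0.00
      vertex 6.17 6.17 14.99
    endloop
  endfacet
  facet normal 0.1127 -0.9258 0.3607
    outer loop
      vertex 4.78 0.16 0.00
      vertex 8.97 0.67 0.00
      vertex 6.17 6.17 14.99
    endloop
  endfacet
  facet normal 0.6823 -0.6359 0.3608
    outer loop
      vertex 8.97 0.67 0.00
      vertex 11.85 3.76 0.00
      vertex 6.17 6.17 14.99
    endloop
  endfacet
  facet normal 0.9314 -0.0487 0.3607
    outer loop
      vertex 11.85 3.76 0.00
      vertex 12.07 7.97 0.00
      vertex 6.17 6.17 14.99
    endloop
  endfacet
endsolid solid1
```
; perimeter-only toolpath
G21 ; units = mm
G90 ; absolute positioning
G28 ; home
; layer 1
G0 Z3.75
G0 X10.60 Y7.52
G1 X8.69 Y10.05
G1 X5.61 Y10.76
G1 X2.79 Y9.33
G1 X1.55 Y6.42
G1 X2.47 Y3.39
G1 X5.13 Y1.66
G1 X8.27 Y2.04
G1 X10.43 Y4.36
G1 X10.60 Y7.52
; layer 2
G0 Z7.50
G0 X9.12 Y7.07
G1 X7.85 Y8.75
G1 X5.79 Y9.23
G1 X3.92 Y8.28
G1 X3.09 Y6.33
G1 X3.71 Y4.31
G1 X5.47 Y3.17
G1 X7.57 Y3.42
G1 X9.01 Y4.96
G1 X9.12 Y7.07
; layer 3
G0 Z11.24
G0 X7.64 Y6.62
G1 X7.01 Y7.46
G1 X5.98 Y7.70
G1 X5.04 Y7.22
G1 X4.63 Y6.25
G1 X4.94 Y5.24
G1 X5.82 Y4.67
G1 X6.87 Y4.79
G1 X7.59 Y5.57
G1 X7.64 Y6.62
M2 ; end

The solid is a regular 9-sided pyramid, base circumscribed radius ≈ 6.17 mm, apex at z ≈ 15 mm. Slicing at Δz = 3.75 mm — 4 equal slices spanning the solid's height, so layer i sits at z = i·h/4 — gives 3 non-empty perimeters. Each is a 9-segment closed polygon; G0 lifts to the layer z and rapids to the start vertex, then G1 traces the edges. The cross-section shrinks linearly with z (the slice at the apex is degenerate and omitted).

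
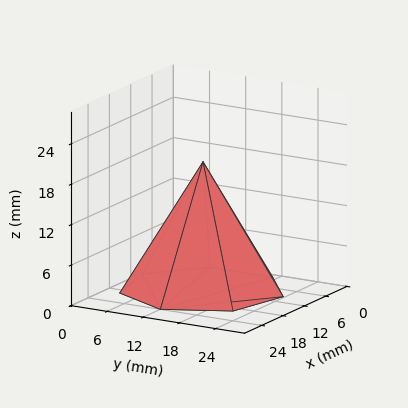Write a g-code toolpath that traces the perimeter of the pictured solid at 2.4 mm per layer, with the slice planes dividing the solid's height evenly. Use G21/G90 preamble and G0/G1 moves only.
Reading the render: the shape is a regular 7-sided pyramid, base circumscribed radius ≈ 12 mm, apex at z ≈ 19 mm (dimensions read to the nearest mm from the axis ticks). For the g-code, the solid's height is divided into equal slices at the stated Δz and each level perimeter traced with G1 moves after a G0 lift.

; perimeter-only toolpath
G21 ; units = mm
G90 ; absolute positioning
G28 ; home
; layer 1
G0 Z2.4
G0 X22.5 Y12.0
G1 X18.6 Y20.2
G1 X9.6 Y22.2
G1 X2.5 Y16.5
G1 X2.5 Y7.5
G1 X9.6 Y1.8
G1 X18.6 Y3.8
G1 X22.5 Y12.0
; layer 2
G0 Z4.8
G0 X21.0 Y12.0
G1 X17.6 Y19.0
G1 X10.0 Y20.8
G1 X3.9 Y15.9
G1 X3.9 Y8.1
G1 X10.0 Y3.2
G1 X17.6 Y5.0
G1 X21.0 Y12.0
; layer 3
G0 Z7.1
G0 X19.5 Y12.0
G1 X16.7 Y17.9
G1 X10.3 Y19.3
G1 X5.2 Y15.2
G1 X5.2 Y8.8
G1 X10.3 Y4.7
G1 X16.7 Y6.1
G1 X19.5 Y12.0
; layer 4
G0 Z9.5
G0 X18.0 Y12.0
G1 X15.8 Y16.7
G1 X10.7 Y17.9
G1 X6.6 Y14.6
G1 X6.6 Y9.4
G1 X10.7 Y6.2
G1 X15.8 Y7.3
G1 X18.0 Y12.0
; layer 5
G0 Z11.9
G0 X16.5 Y12.0
G1 X14.8 Y15.5
G1 X11.0 Y16.4
G1 X8.0 Y13.9
G1 X8.0 Y10.1
G1 X11.0 Y7.6
G1 X14.8 Y8.5
G1 X16.5 Y12.0
; layer 6
G0 Z14.2
G0 X15.0 Y12.0
G1 X13.9 Y14.3
G1 X11.3 Y14.9
G1 X9.3 Y13.3
G1 X9.3 Y10.7
G1 X11.3 Y9.1
G1 X13.9 Y9.7
G1 X15.0 Y12.0
; layer 7
G0 Z16.6
G0 X13.5 Y12.0
G1 X12.9 Y13.2
G1 X11.7 Y13.5
G1 X10.7 Y12.7
G1 X10.7 Y11.3
G1 X11.7 Y10.5
G1 X12.9 Y10.8
G1 X13.5 Y12.0
M2 ; end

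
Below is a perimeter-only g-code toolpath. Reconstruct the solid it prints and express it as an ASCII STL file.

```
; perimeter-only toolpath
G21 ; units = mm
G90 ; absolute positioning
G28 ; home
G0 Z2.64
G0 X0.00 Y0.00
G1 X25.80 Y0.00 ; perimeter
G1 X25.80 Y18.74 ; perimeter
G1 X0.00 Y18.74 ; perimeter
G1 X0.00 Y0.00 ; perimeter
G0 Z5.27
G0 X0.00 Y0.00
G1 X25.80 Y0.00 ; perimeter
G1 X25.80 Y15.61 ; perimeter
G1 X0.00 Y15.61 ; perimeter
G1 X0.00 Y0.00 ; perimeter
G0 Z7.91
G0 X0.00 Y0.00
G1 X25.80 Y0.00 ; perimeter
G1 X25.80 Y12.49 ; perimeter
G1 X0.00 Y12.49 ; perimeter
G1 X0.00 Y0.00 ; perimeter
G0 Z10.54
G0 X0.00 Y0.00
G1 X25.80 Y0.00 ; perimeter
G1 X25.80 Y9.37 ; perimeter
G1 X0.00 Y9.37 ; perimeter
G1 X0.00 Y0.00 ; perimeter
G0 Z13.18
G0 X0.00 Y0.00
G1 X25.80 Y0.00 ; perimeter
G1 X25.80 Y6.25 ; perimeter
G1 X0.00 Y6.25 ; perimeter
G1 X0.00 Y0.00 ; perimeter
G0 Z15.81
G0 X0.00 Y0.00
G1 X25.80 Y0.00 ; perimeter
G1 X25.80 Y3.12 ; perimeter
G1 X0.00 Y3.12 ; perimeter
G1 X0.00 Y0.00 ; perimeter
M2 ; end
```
solid part
  facet normal 0.0000 0.0000 -1.0000
    outer loop
      vertex 25.80 21.86 0.00
      vertex 25.80 0.00 0.00
      vertex 0.00 0.00 0.00
    endloop
  endfacet
  facet normal 0.0000 0.0000 -1.0000
    outer loop
      vertex 0.00 21.86 0.00
      vertex 25.80 21.86 0.00
      vertex 0.00 0.00 0.00
    endloop
  endfacet
  facet normal 0.0000 -1.0000 0.0000
    outer loop
      vertex 0.00 0.00 0.00
      vertex 25.80 0.00 0.00
      vertex 25.80 0.00 18.45
    endloop
  endfacet
  facet normal 0.0000 -1.0000 0.0000
    outer loop
      vertex 0.00 0.00 0.00
      vertex 25.80 0.00 18.45
      vertex 0.00 0.00 18.45
    endloop
  endfacet
  facet normal 0.0000 0.6450 0.7642
    outer loop
      vertex 0.00 0.00 18.45
      vertex 25.80 0.00 18.45
      vertex 25.80 21.86 0.00
    endloop
  endfacet
  facet normal 0.0000 0.6450 0.7642
    outer loop
      vertex 0.00 0.00 18.45
      vertex 25.80 21.86 0.00
      vertex 0.00 21.86 0.00
    endloop
  endfacet
  facet normal -1.0000 0.0000 0.0000
    outer loop
      vertex 0.00 0.00 18.45
      vertex 0.00 21.86 0.00
      vertex 0.00 0.00 0.00
    endloop
  endfacet
  facet normal 1.0000 0.0000 0.0000
    outer loop
      vertex 25.80 0.00 0.00
      vertex 25.80 21.86 0.00
      vertex 25.80 0.00 18.45
    endloop
  endfacet
endsolid part

The G0 Z moves step by Δz≈2.64 mm. The G1 loops shrink linearly with z, so the solid tapers from its base footprint up to z≈18.4. Closing with a flat bottom cap and the tapered top and triangulating gives 8 facets — a wedge (ramp): 25.8 × 21.9 mm base, rising to 18.4 mm along the y=0 edge and sloping linearly to z=0 at y=21.9.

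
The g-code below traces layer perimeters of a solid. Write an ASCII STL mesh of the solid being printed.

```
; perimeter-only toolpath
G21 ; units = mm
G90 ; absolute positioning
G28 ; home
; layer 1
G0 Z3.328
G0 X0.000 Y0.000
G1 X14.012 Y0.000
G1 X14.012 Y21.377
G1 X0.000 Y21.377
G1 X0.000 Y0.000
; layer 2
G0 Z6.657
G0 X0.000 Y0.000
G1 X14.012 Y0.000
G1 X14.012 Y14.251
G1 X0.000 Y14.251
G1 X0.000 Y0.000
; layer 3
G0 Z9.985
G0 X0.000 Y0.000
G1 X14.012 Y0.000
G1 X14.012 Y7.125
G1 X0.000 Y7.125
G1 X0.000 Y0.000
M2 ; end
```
solid part
  facet normal 0.0000 0.0000 -1.0000
    outer loop
      vertex 14.012 28.502 0.000
      vertex 14.012 0.000 0.000
      vertex 0.000 0.000 0.000
    endloop
  endfacet
  facet normal 0.0000 0.0000 -1.0000
    outer loop
      vertex 0.000 28.502 0.000
      vertex 14.012 28.502 0.000
      vertex 0.000 0.000 0.000
    endloop
  endfacet
  facet normal 0.0000 -1.0000 0.0000
    outer loop
      vertex 0.000 0.000 0.000
      vertex 14.012 0.000 0.000
      vertex 14.012 0.000 13.313
    endloop
  endfacet
  facet normal 0.0000 -1.0000 0.0000
    outer loop
      vertex 0.000 0.000 0.000
      vertex 14.012 0.000 13.313
      vertex 0.000 0.000 13.313
    endloop
  endfacet
  facet normal 0.0000 0.4232 0.9060
    outer loop
      vertex 0.000 0.000 13.313
      vertex 14.012 0.000 13.313
      vertex 14.012 28.502 0.000
    endloop
  endfacet
  facet normal 0.0000 0.4232 0.9060
    outer loop
      vertex 0.000 0.000 13.313
      vertex 14.012 28.502 0.000
      vertex 0.000 28.502 0.000
    endloop
  endfacet
  facet normal -1.0000 0.0000 0.0000
    outer loop
      vertex 0.000 0.000 13.313
      vertex 0.000 28.502 0.000
      vertex 0.000 0.000 0.000
    endloop
  endfacet
  facet normal 1.0000 0.0000 0.0000
    outer loop
      vertex 14.012 0.000 0.000
      vertex 14.012 28.502 0.000
      vertex 14.012 0.000 13.313
    endloop
  endfacet
endsolid part

The G0 Z moves step by Δz≈3.328 mm. The G1 loops shrink linearly with z, so the solid tapers from its base footprint up to z≈13.3. Closing with a flat bottom cap and the tapered top and triangulating gives 8 facets — a wedge (ramp): 14 × 28.5 mm base, rising to 13.3 mm along the y=0 edge and sloping linearly to z=0 at y=28.5.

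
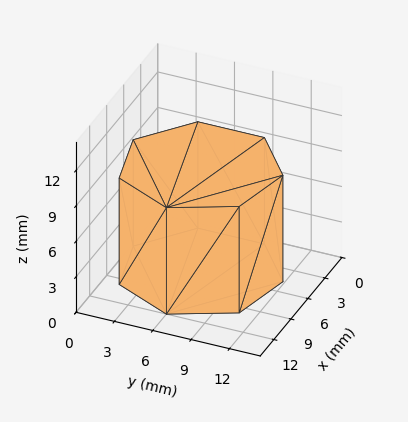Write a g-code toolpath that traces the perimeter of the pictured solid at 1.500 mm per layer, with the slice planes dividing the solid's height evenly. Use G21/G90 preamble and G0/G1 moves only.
Reading the render: the shape is a regular 7-sided prism (a cylinder approximated with 7 flat sides), circumscribed radius ≈ 6 mm, height ≈ 9 mm (dimensions read to the nearest mm from the axis ticks). For the g-code, the solid's height is divided into equal slices at the stated Δz and each level perimeter traced with G1 moves after a G0 lift.

; perimeter-only toolpath
G21 ; units = mm
G90 ; absolute positioning
G28 ; home
; layer 1
G0 Z1.500
G0 X12.000 Y6.000
G1 X9.741 Y10.691
G1 X4.665 Y11.850
G1 X0.594 Y8.603
G1 X0.594 Y3.397
G1 X4.665 Y0.150
G1 X9.741 Y1.309
G1 X12.000 Y6.000
; layer 2
G0 Z3.000
G0 X12.000 Y6.000
G1 X9.741 Y10.691
G1 X4.665 Y11.850
G1 X0.594 Y8.603
G1 X0.594 Y3.397
G1 X4.665 Y0.150
G1 X9.741 Y1.309
G1 X12.000 Y6.000
; layer 3
G0 Z4.500
G0 X12.000 Y6.000
G1 X9.741 Y10.691
G1 X4.665 Y11.850
G1 X0.594 Y8.603
G1 X0.594 Y3.397
G1 X4.665 Y0.150
G1 X9.741 Y1.309
G1 X12.000 Y6.000
; layer 4
G0 Z6.000
G0 X12.000 Y6.000
G1 X9.741 Y10.691
G1 X4.665 Y11.850
G1 X0.594 Y8.603
G1 X0.594 Y3.397
G1 X4.665 Y0.150
G1 X9.741 Y1.309
G1 X12.000 Y6.000
; layer 5
G0 Z7.500
G0 X12.000 Y6.000
G1 X9.741 Y10.691
G1 X4.665 Y11.850
G1 X0.594 Y8.603
G1 X0.594 Y3.397
G1 X4.665 Y0.150
G1 X9.741 Y1.309
G1 X12.000 Y6.000
; layer 6
G0 Z9.000
G0 X12.000 Y6.000
G1 X9.741 Y10.691
G1 X4.665 Y11.850
G1 X0.594 Y8.603
G1 X0.594 Y3.397
G1 X4.665 Y0.150
G1 X9.741 Y1.309
G1 X12.000 Y6.000
M2 ; end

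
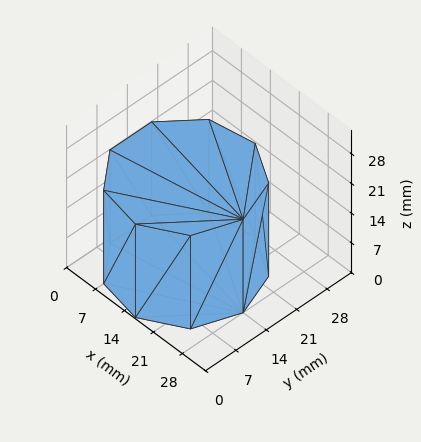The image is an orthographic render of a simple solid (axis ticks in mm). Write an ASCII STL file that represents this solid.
Reading the render: the shape is a regular 9-sided prism (a cylinder approximated with 9 flat sides), circumscribed radius ≈ 14 mm, height ≈ 22 mm (dimensions read to the nearest mm from the axis ticks). For the STL, each face is triangulated and given an outward normal.

solid part
  facet normal 0.0000 0.0000 -1.0000
    outer loop
      vertex 16.43 27.79 0.00
      vertex 24.72 23.00 0.00
      vertex 28.00 14.00 0.00
    endloop
  endfacet
  facet normal 0.0000 0.0000 -1.0000
    outer loop
      vertex 7.00 26.12 0.00
      vertex 16.43 27.79 0.00
      vertex 28.00 14.00 0.00
    endloop
  endfacet
  facet normal 0.0000 0.0000 -1.0000
    outer loop
      vertex 0.84 18.79 0.00
      vertex 7.00 26.12 0.00
      vertex 28.00 14.00 0.00
    endloop
  endfacet
  facet normal 0.0000 0.0000 -1.0000
    outer loop
      vertex 0.84 9.21 0.00
      vertex 0.84 18.79 0.00
      vertex 28.00 14.00 0.00
    endloop
  endfacet
  facet normal 0.0000 0.0000 -1.0000
    outer loop
      vertex 7.00 1.88 0.00
      vertex 0.84 9.21 0.00
      vertex 28.00 14.00 0.00
    endloop
  endfacet
  facet normal 0.0000 0.0000 -1.0000
    outer loop
      vertex 16.43 0.21 0.00
      vertex 7.00 1.88 0.00
      vertex 28.00 14.00 0.00
    endloop
  endfacet
  facet normal 0.0000 0.0000 -1.0000
    outer loop
      vertex 24.72 5.00 0.00
      vertex 16.43 0.21 0.00
      vertex 28.00 14.00 0.00
    endloop
  endfacet
  facet normal 0.0000 0.0000 1.0000
    outer loop
      vertex 28.00 14.00 22.00
      vertex 24.72 23.00 22.00
      vertex 16.43 27.79 22.00
    endloop
  endfacet
  facet normal 0.0000 0.0000 1.0000
    outer loop
      vertex 28.00 14.00 22.00
      vertex 16.43 27.79 22.00
      vertex 7.00 26.12 22.00
    endloop
  endfacet
  facet normal 0.0000 0.0000 1.0000
    outer loop
      vertex 28.00 14.00 22.00
      vertex 7.00 26.12 22.00
      vertex 0.84 18.79 22.00
    endloop
  endfacet
  facet normal 0.0000 0.0000 1.0000
    outer loop
      vertex 28.00 14.00 22.00
      vertex 0.84 18.79 22.00
      vertex 0.84 9.21 22.00
    endloop
  endfacet
  facet normal 0.0000 0.0000 1.0000
    outer loop
      vertex 28.00 14.00 22.00
      vertex 0.84 9.21 22.00
      vertex 7.00 1.88 22.00
    endloop
  endfacet
  facet normal 0.0000 0.0000 1.0000
    outer loop
      vertex 28.00 14.00 22.00
      vertex 7.00 1.88 22.00
      vertex 16.43 0.21 22.00
    endloop
  endfacet
  facet normal 0.0000 0.0000 1.0000
    outer loop
      vertex 28.00 14.00 22.00
      vertex 16.43 0.21 22.00
      vertex 24.72 5.00 22.00
    endloop
  endfacet
  facet normal 0.9395 0.3424 0.0000
    outer loop
      vertex 28.00 14.00 0.00
      vertex 24.72 23.00 0.00
      vertex 24.72 23.00 22.00
    endloop
  endfacet
  facet normal 0.9395 0.3424 0.0000
    outer loop
      vertex 28.00 14.00 0.00
      vertex 24.72 23.00 22.00
      vertex 28.00 14.00 22.00
    endloop
  endfacet
  facet normal 0.5003 0.8659 0.0000
    outer loop
      vertex 24.72 23.00 0.00
      vertex 16.43 27.79 0.00
      vertex 16.43 27.79 22.00
    endloop
  endfacet
  facet normal 0.5003 0.8659 0.0000
    outer loop
      vertex 24.72 23.00 0.00
      vertex 16.43 27.79 22.00
      vertex 24.72 23.00 22.00
    endloop
  endfacet
  facet normal -0.1744 0.9847 0.0000
    outer loop
      vertex 16.43 27.79 0.00
      vertex 7.00 26.12 0.00
      vertex 7.00 26.12 22.00
    endloop
  endfacet
  facet normal -0.1744 0.9847 0.0000
    outer loop
      vertex 16.43 27.79 0.00
      vertex 7.00 26.12 22.00
      vertex 16.43 27.79 22.00
    endloop
  endfacet
  facet normal -0.7656 0.6434 0.0000
    outer loop
      vertex 7.00 26.12 0.00
      vertex 0.84 18.79 0.00
      vertex 0.84 18.79 22.00
    endloop
  endfacet
  facet normal -0.7656 0.6434 0.0000
    outer loop
      vertex 7.00 26.12 0.00
      vertex 0.84 18.79 22.00
      vertex 7.00 26.12 22.00
    endloop
  endfacet
  facet normal -1.0000 0.0000 0.0000
    outer loop
      vertex 0.84 18.79 0.00
      vertex 0.84 9.21 0.00
      vertex 0.84 9.21 22.00
    endloop
  endfacet
  facet normal -1.0000 0.0000 0.0000
    outer loop
      vertex 0.84 18.79 0.00
      vertex 0.84 9.21 22.00
      vertex 0.84 18.79 22.00
    endloop
  endfacet
  facet normal -0.7656 -0.6434 0.0000
    outer loop
      vertex 0.84 9.21 0.00
      vertex 7.00 1.88 0.00
      vertex 7.00 1.88 22.00
    endloop
  endfacet
  facet normal -0.7656 -0.6434 0.0000
    outer loop
      vertex 0.84 9.21 0.00
      vertex 7.00 1.88 22.00
      vertex 0.84 9.21 22.00
    endloop
  endfacet
  facet normal -0.1744 -0.9847 0.0000
    outer loop
      vertex 7.00 1.88 0.00
      vertex 16.43 0.21 0.00
      vertex 16.43 0.21 22.00
    endloop
  endfacet
  facet normal -0.1744 -0.9847 0.0000
    outer loop
      vertex 7.00 1.88 0.00
      vertex 16.43 0.21 22.00
      vertex 7.00 1.88 22.00
    endloop
  endfacet
  facet normal 0.5003 -0.8659 0.0000
    outer loop
      vertex 16.43 0.21 0.00
      vertex 24.72 5.00 0.00
      vertex 24.72 5.00 22.00
    endloop
  endfacet
  facet normal 0.5003 -0.8659 0.0000
    outer loop
      vertex 16.43 0.21 0.00
      vertex 24.72 5.00 22.00
      vertex 16.43 0.21 22.00
    endloop
  endfacet
  facet normal 0.9395 -0.3424 0.0000
    outer loop
      vertex 24.72 5.00 0.00
      vertex 28.00 14.00 0.00
      vertex 28.00 14.00 22.00
    endloop
  endfacet
  facet normal 0.9395 -0.3424 0.0000
    outer loop
      vertex 24.72 5.00 0.00
      vertex 28.00 14.00 22.00
      vertex 24.72 5.00 22.00
    endloop
  endfacet
endsolid part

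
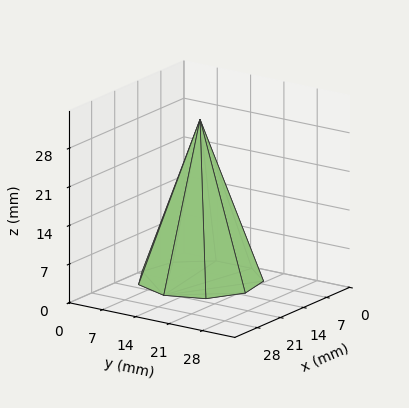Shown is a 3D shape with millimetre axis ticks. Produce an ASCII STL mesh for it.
Reading the render: the shape is a regular 9-sided pyramid, base circumscribed radius ≈ 11 mm, apex at z ≈ 29 mm (dimensions read to the nearest mm from the axis ticks). For the STL, each face is triangulated and given an outward normal.

solid part
  facet normal 0.0000 0.0000 -1.0000
    outer loop
      vertex 12.91 21.83 0.00
      vertex 19.43 18.07 0.00
      vertex 22.00 11.00 0.00
    endloop
  endfacet
  facet normal 0.0000 0.0000 -1.0000
    outer loop
      vertex 5.50 20.53 0.00
      vertex 12.91 21.83 0.00
      vertex 22.00 11.00 0.00
    endloop
  endfacet
  facet normal 0.0000 0.0000 -1.0000
    outer loop
      vertex 0.66 14.76 0.00
      vertex 5.50 20.53 0.00
      vertex 22.00 11.00 0.00
    endloop
  endfacet
  facet normal 0.0000 0.0000 -1.0000
    outer loop
      vertex 0.66 7.24 0.00
      vertex 0.66 14.76 0.00
      vertex 22.00 11.00 0.00
    endloop
  endfacet
  facet normal 0.0000 0.0000 -1.0000
    outer loop
      vertex 5.50 1.47 0.00
      vertex 0.66 7.24 0.00
      vertex 22.00 11.00 0.00
    endloop
  endfacet
  facet normal 0.0000 0.0000 -1.0000
    outer loop
      vertex 12.91 0.17 0.00
      vertex 5.50 1.47 0.00
      vertex 22.00 11.00 0.00
    endloop
  endfacet
  facet normal 0.0000 0.0000 -1.0000
    outer loop
      vertex 19.43 3.93 0.00
      vertex 12.91 0.17 0.00
      vertex 22.00 11.00 0.00
    endloop
  endfacet
  facet normal 0.8853 0.3218 0.3358
    outer loop
      vertex 22.00 11.00 0.00
      vertex 19.43 18.07 0.00
      vertex 11.00 11.00 29.00
    endloop
  endfacet
  facet normal 0.4706 0.8160 0.3357
    outer loop
      vertex 19.43 18.07 0.00
      vertex 12.91 21.83 0.00
      vertex 11.00 11.00 29.00
    endloop
  endfacet
  facet normal -0.1628 0.9278 0.3358
    outer loop
      vertex 12.91 21.83 0.00
      vertex 5.50 20.53 0.00
      vertex 11.00 11.00 29.00
    endloop
  endfacet
  facet normal -0.7217 0.6053 0.3358
    outer loop
      vertex 5.50 20.53 0.00
      vertex 0.66 14.76 0.00
      vertex 11.00 11.00 29.00
    endloop
  endfacet
  facet normal -0.9419 0.0000 0.3358
    outer loop
      vertex 0.66 14.76 0.00
      vertex 0.66 7.24 0.00
      vertex 11.00 11.00 29.00
    endloop
  endfacet
  facet normal -0.7217 -0.6053 0.3358
    outer loop
      vertex 0.66 7.24 0.00
      vertex 5.50 1.47 0.00
      vertex 11.00 11.00 29.00
    endloop
  endfacet
  facet normal -0.1628 -0.9278 0.3358
    outer loop
      vertex 5.50 1.47 0.00
      vertex 12.91 0.17 0.00
      vertex 11.00 11.00 29.00
    endloop
  endfacet
  facet normal 0.4706 -0.8160 0.3357
    outer loop
      vertex 12.91 0.17 0.00
      vertex 19.43 3.93 0.00
      vertex 11.00 11.00 29.00
    endloop
  endfacet
  facet normal 0.8853 -0.3218 0.3358
    outer loop
      vertex 19.43 3.93 0.00
      vertex 22.00 11.00 0.00
      vertex 11.00 11.00 29.00
    endloop
  endfacet
endsolid part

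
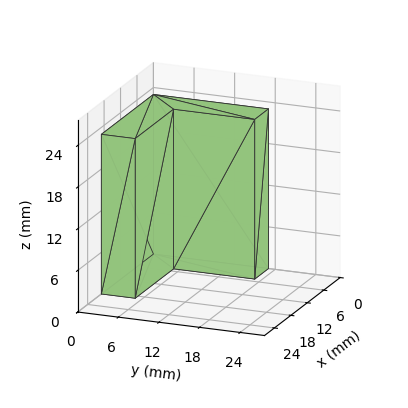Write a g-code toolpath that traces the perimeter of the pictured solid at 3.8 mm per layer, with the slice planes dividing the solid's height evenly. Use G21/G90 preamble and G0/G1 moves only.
Reading the render: the shape is an L-shaped prism: outer 19 × 17 mm, arm thicknesses ≈ 5 mm (horizontal) and 5 mm (vertical), extruded 23 mm in z (dimensions read to the nearest mm from the axis ticks). For the g-code, the solid's height is divided into equal slices at the stated Δz and each level perimeter traced with G1 moves after a G0 lift.

; perimeter-only toolpath
G21 ; units = mm
G90 ; absolute positioning
G28 ; home
; layer 1
G0 Z3.8
G0 X0.0 Y0.0
G1 X19.0 Y0.0
G1 X19.0 Y5.0
G1 X5.0 Y5.0
G1 X5.0 Y17.0
G1 X0.0 Y17.0
G1 X0.0 Y0.0
; layer 2
G0 Z7.7
G0 X0.0 Y0.0
G1 X19.0 Y0.0
G1 X19.0 Y5.0
G1 X5.0 Y5.0
G1 X5.0 Y17.0
G1 X0.0 Y17.0
G1 X0.0 Y0.0
; layer 3
G0 Z11.5
G0 X0.0 Y0.0
G1 X19.0 Y0.0
G1 X19.0 Y5.0
G1 X5.0 Y5.0
G1 X5.0 Y17.0
G1 X0.0 Y17.0
G1 X0.0 Y0.0
; layer 4
G0 Z15.3
G0 X0.0 Y0.0
G1 X19.0 Y0.0
G1 X19.0 Y5.0
G1 X5.0 Y5.0
G1 X5.0 Y17.0
G1 X0.0 Y17.0
G1 X0.0 Y0.0
; layer 5
G0 Z19.2
G0 X0.0 Y0.0
G1 X19.0 Y0.0
G1 X19.0 Y5.0
G1 X5.0 Y5.0
G1 X5.0 Y17.0
G1 X0.0 Y17.0
G1 X0.0 Y0.0
; layer 6
G0 Z23.0
G0 X0.0 Y0.0
G1 X19.0 Y0.0
G1 X19.0 Y5.0
G1 X5.0 Y5.0
G1 X5.0 Y17.0
G1 X0.0 Y17.0
G1 X0.0 Y0.0
M2 ; end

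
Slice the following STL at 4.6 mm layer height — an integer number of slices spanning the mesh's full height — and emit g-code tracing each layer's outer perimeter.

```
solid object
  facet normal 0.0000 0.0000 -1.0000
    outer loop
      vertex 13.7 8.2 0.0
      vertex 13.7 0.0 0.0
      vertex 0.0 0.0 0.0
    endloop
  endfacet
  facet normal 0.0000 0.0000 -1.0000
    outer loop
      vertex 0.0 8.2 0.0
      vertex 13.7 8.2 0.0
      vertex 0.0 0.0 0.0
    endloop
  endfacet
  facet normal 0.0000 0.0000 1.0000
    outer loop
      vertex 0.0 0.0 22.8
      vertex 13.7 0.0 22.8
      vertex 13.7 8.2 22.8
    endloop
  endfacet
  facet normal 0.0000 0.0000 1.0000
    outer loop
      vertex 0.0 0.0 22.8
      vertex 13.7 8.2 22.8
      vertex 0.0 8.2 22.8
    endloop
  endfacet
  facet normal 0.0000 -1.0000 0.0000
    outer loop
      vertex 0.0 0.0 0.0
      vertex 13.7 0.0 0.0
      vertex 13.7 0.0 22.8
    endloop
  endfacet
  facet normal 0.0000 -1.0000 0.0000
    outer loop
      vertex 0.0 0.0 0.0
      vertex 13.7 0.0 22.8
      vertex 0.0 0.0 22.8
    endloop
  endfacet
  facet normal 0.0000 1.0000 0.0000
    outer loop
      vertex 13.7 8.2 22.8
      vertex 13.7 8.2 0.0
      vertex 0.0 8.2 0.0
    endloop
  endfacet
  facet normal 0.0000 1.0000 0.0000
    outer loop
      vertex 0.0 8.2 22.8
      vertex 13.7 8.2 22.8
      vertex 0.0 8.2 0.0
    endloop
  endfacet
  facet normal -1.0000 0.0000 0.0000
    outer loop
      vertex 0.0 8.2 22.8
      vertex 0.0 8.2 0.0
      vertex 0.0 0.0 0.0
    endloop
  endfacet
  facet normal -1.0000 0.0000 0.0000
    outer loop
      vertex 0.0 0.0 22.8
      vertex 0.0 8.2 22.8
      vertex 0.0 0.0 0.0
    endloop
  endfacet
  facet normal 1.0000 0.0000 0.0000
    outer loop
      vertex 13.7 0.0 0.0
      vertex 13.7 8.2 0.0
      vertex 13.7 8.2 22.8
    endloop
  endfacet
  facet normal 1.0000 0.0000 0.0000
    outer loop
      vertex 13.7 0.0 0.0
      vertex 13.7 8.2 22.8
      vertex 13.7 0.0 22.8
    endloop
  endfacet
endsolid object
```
; perimeter-only toolpath
G21 ; units = mm
G90 ; absolute positioning
G28 ; home
; layer 1
G0 Z4.6
G0 X0.0 Y0.0
G1 X13.7 Y0.0
G1 X13.7 Y8.2
G1 X0.0 Y8.2
G1 X0.0 Y0.0
; layer 2
G0 Z9.1
G0 X0.0 Y0.0
G1 X13.7 Y0.0
G1 X13.7 Y8.2
G1 X0.0 Y8.2
G1 X0.0 Y0.0
; layer 3
G0 Z13.7
G0 X0.0 Y0.0
G1 X13.7 Y0.0
G1 X13.7 Y8.2
G1 X0.0 Y8.2
G1 X0.0 Y0.0
; layer 4
G0 Z18.2
G0 X0.0 Y0.0
G1 X13.7 Y0.0
G1 X13.7 Y8.2
G1 X0.0 Y8.2
G1 X0.0 Y0.0
; layer 5
G0 Z22.8
G0 X0.0 Y0.0
G1 X13.7 Y0.0
G1 X13.7 Y8.2
G1 X0.0 Y8.2
G1 X0.0 Y0.0
M2 ; end

The solid is a rectangular box, roughly 13.7 × 8.2 mm footprint and 22.8 mm tall. Slicing at Δz = 4.6 mm — 5 equal slices spanning the solid's height, so layer i sits at z = i·h/5 — gives 5 non-empty perimeters. Each is a 4-segment closed polygon; G0 lifts to the layer z and rapids to the start vertex, then G1 traces the edges.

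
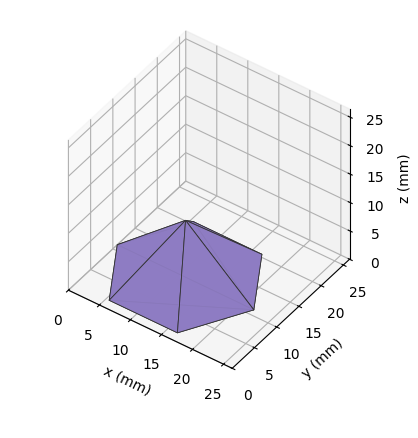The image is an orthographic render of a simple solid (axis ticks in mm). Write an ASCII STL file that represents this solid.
Reading the render: the shape is a regular 6-sided pyramid, base circumscribed radius ≈ 11 mm, apex at z ≈ 10 mm (dimensions read to the nearest mm from the axis ticks). For the STL, each face is triangulated and given an outward normal.

solid part
  facet normal 0.0000 0.0000 -1.0000
    outer loop
      vertex 5.5 20.5 0.0
      vertex 16.5 20.5 0.0
      vertex 22.0 11.0 0.0
    endloop
  endfacet
  facet normal 0.0000 0.0000 -1.0000
    outer loop
      vertex 0.0 11.0 0.0
      vertex 5.5 20.5 0.0
      vertex 22.0 11.0 0.0
    endloop
  endfacet
  facet normal 0.0000 0.0000 -1.0000
    outer loop
      vertex 5.5 1.5 0.0
      vertex 0.0 11.0 0.0
      vertex 22.0 11.0 0.0
    endloop
  endfacet
  facet normal 0.0000 0.0000 -1.0000
    outer loop
      vertex 16.5 1.5 0.0
      vertex 5.5 1.5 0.0
      vertex 22.0 11.0 0.0
    endloop
  endfacet
  facet normal 0.6268 0.3629 0.6895
    outer loop
      vertex 22.0 11.0 0.0
      vertex 16.5 20.5 0.0
      vertex 11.0 11.0 10.0
    endloop
  endfacet
  facet normal 0.0000 0.7250 0.6887
    outer loop
      vertex 16.5 20.5 0.0
      vertex 5.5 20.5 0.0
      vertex 11.0 11.0 10.0
    endloop
  endfacet
  facet normal -0.6268 0.3629 0.6895
    outer loop
      vertex 5.5 20.5 0.0
      vertex 0.0 11.0 0.0
      vertex 11.0 11.0 10.0
    endloop
  endfacet
  facet normal -0.6268 -0.3629 0.6895
    outer loop
      vertex 0.0 11.0 0.0
      vertex 5.5 1.5 0.0
      vertex 11.0 11.0 10.0
    endloop
  endfacet
  facet normal 0.0000 -0.7250 0.6887
    outer loop
      vertex 5.5 1.5 0.0
      vertex 16.5 1.5 0.0
      vertex 11.0 11.0 10.0
    endloop
  endfacet
  facet normal 0.6268 -0.3629 0.6895
    outer loop
      vertex 16.5 1.5 0.0
      vertex 22.0 11.0 0.0
      vertex 11.0 11.0 10.0
    endloop
  endfacet
endsolid part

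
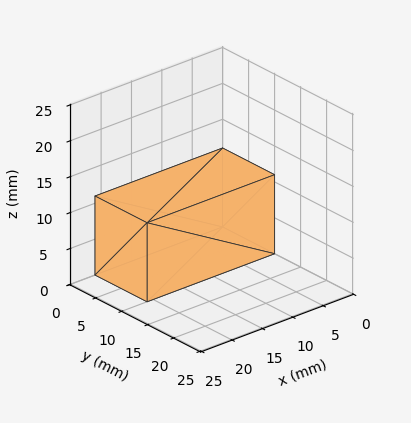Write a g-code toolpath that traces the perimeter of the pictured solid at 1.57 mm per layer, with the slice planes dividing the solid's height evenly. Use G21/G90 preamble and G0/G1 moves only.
Reading the render: the shape is a rectangular box, roughly 21 × 10 mm footprint and 11 mm tall (dimensions read to the nearest mm from the axis ticks). For the g-code, the solid's height is divided into equal slices at the stated Δz and each level perimeter traced with G1 moves after a G0 lift.

; perimeter-only toolpath
G21 ; units = mm
G90 ; absolute positioning
G28 ; home
; layer 1
G0 Z1.57
G0 X0.00 Y0.00
G1 X21.00 Y0.00
G1 X21.00 Y10.00
G1 X0.00 Y10.00
G1 X0.00 Y0.00
; layer 2
G0 Z3.14
G0 X0.00 Y0.00
G1 X21.00 Y0.00
G1 X21.00 Y10.00
G1 X0.00 Y10.00
G1 X0.00 Y0.00
; layer 3
G0 Z4.71
G0 X0.00 Y0.00
G1 X21.00 Y0.00
G1 X21.00 Y10.00
G1 X0.00 Y10.00
G1 X0.00 Y0.00
; layer 4
G0 Z6.29
G0 X0.00 Y0.00
G1 X21.00 Y0.00
G1 X21.00 Y10.00
G1 X0.00 Y10.00
G1 X0.00 Y0.00
; layer 5
G0 Z7.86
G0 X0.00 Y0.00
G1 X21.00 Y0.00
G1 X21.00 Y10.00
G1 X0.00 Y10.00
G1 X0.00 Y0.00
; layer 6
G0 Z9.43
G0 X0.00 Y0.00
G1 X21.00 Y0.00
G1 X21.00 Y10.00
G1 X0.00 Y10.00
G1 X0.00 Y0.00
; layer 7
G0 Z11.00
G0 X0.00 Y0.00
G1 X21.00 Y0.00
G1 X21.00 Y10.00
G1 X0.00 Y10.00
G1 X0.00 Y0.00
M2 ; end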